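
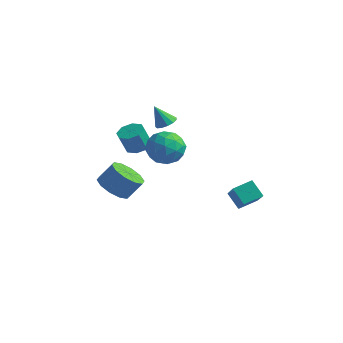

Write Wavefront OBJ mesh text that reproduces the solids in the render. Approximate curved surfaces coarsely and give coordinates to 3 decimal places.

v 0.89 -0.456 2.229
v 1.808 -0.908 1.788
v -0.128 -1.392 1.072
v 0.79 -1.844 0.631
v 0.476 -2.117 1.664
v 1.105 -1.539 2.38
v 0.575 -0.761 0.48
v 1.204 -0.183 1.196
v 1.613 -1.097 0.707
v 1.552 -1.935 1.439
v 0.128 -0.365 1.421
v 0.067 -1.203 2.153
v 1.438 -0.6 2.11
v 0.242 -1.7 0.75
v 0.057 -1.861 1.357
v 0.597 -2.127 1.098
v 1.025 -0.97 2.458
v 1.565 -1.236 2.199
v 0.782 -1.947 2.126
v 0.115 -1.064 0.661
v 0.655 -1.33 0.402
v 1.083 -0.173 1.762
v 1.623 -0.439 1.503
v 0.898 -0.353 0.734
v 1.864 -0.977 1.216
v 1.265 -1.527 0.535
v 1.139 -0.89 0.447
v 1.509 -0.55 0.867
v 1.827 -1.469 1.646
v 1.229 -2.02 0.965
v 1.044 -2.18 1.573
v 1.414 -1.84 1.994
v 1.713 -1.58 1.01
v 0.451 -0.28 1.895
v -0.147 -0.831 1.214
v 0.266 -0.46 0.866
v 0.636 -0.12 1.287
v 0.415 -0.773 2.325
v -0.184 -1.323 1.644
v 0.171 -1.75 1.993
v 0.541 -1.41 2.413
v -0.033 -0.72 1.85
v -0.08 -4.148 -0.563
v 0.489 -3.573 -1.185
v 1.008 -2.997 -0.179
v 0.44 -3.572 0.443
v -0.053 -3.269 -1.08
v 0.466 -2.693 -0.074
v -0.605 -3.3 -0.777
v -0.086 -2.725 0.229
v -0.956 -3.655 -0.392
v -0.437 -3.08 0.614
v -0.973 -4.199 -0.073
v -0.454 -3.623 0.933
v -0.648 -4.723 0.059
v -0.129 -4.147 1.065
v -0.106 -5.027 -0.046
v 0.413 -4.451 0.96
v 0.446 -4.995 -0.349
v 0.965 -4.42 0.657
v 0.797 -4.64 -0.734
v 1.316 -4.065 0.272
v 0.814 -4.097 -1.053
v 1.333 -3.521 -0.047
v 0.268 -0.428 2.773
v 0.724 -0.841 2.854
v -0.248 -0.772 3.927
v 0.836 -0.541 2.993
v 0.768 -0.205 3.063
v 0.541 0.06 3.04
v 0.228 0.169 2.933
v -0.073 0.089 2.774
v -0.266 -0.155 2.616
v -0.289 -0.486 2.507
v -0.136 -0.799 2.482
v 0.146 -0.994 2.55
v 0.466 -1.01 2.689
v 1.955 2.561 -3.13
v 3.207 1.403 -1.821
v 2.452 3.535 -2.744
v 3.704 2.377 -1.435
v 2.756 2.483 -3.965
v 4.008 1.325 -2.656
v 3.253 3.457 -3.579
v 4.505 2.299 -2.27
v -1.228 -0.882 0.807
v -0.588 -0.517 1.029
v -0.731 -0.973 2.195
v -1.372 -1.338 1.973
v -1.071 -0.187 1.098
v -1.214 -0.643 2.264
v -1.646 -0.264 0.997
v -1.79 -0.72 2.163
v -1.977 -0.703 0.785
v -2.12 -1.159 1.951
v -1.869 -1.247 0.585
v -2.012 -1.703 1.751
v -1.386 -1.577 0.516
v -1.529 -2.033 1.682
v -0.81 -1.5 0.617
v -0.954 -1.956 1.783
v -0.48 -1.061 0.829
v -0.623 -1.517 1.995
f 1 38 17
f 38 12 41
f 17 41 6
f 38 41 17
f 1 17 13
f 17 6 18
f 13 18 2
f 17 18 13
f 1 13 22
f 13 2 23
f 22 23 8
f 13 23 22
f 1 22 34
f 22 8 37
f 34 37 11
f 22 37 34
f 1 34 38
f 34 11 42
f 38 42 12
f 34 42 38
f 2 18 29
f 18 6 32
f 29 32 10
f 18 32 29
f 6 41 19
f 41 12 40
f 19 40 5
f 41 40 19
f 12 42 39
f 42 11 35
f 39 35 3
f 42 35 39
f 11 37 36
f 37 8 24
f 36 24 7
f 37 24 36
f 8 23 28
f 23 2 25
f 28 25 9
f 23 25 28
f 4 30 16
f 30 10 31
f 16 31 5
f 30 31 16
f 4 16 14
f 16 5 15
f 14 15 3
f 16 15 14
f 4 14 21
f 14 3 20
f 21 20 7
f 14 20 21
f 4 21 26
f 21 7 27
f 26 27 9
f 21 27 26
f 4 26 30
f 26 9 33
f 30 33 10
f 26 33 30
f 5 31 19
f 31 10 32
f 19 32 6
f 31 32 19
f 3 15 39
f 15 5 40
f 39 40 12
f 15 40 39
f 7 20 36
f 20 3 35
f 36 35 11
f 20 35 36
f 9 27 28
f 27 7 24
f 28 24 8
f 27 24 28
f 10 33 29
f 33 9 25
f 29 25 2
f 33 25 29
f 44 43 47
f 44 47 45
f 45 47 48
f 45 48 46
f 47 43 49
f 47 49 48
f 48 49 50
f 48 50 46
f 49 43 51
f 49 51 50
f 50 51 52
f 50 52 46
f 51 43 53
f 51 53 52
f 52 53 54
f 52 54 46
f 53 43 55
f 53 55 54
f 54 55 56
f 54 56 46
f 55 43 57
f 55 57 56
f 56 57 58
f 56 58 46
f 57 43 59
f 57 59 58
f 58 59 60
f 58 60 46
f 59 43 61
f 59 61 60
f 60 61 62
f 60 62 46
f 61 43 63
f 61 63 62
f 62 63 64
f 62 64 46
f 63 43 44
f 63 44 64
f 64 44 45
f 64 45 46
f 66 65 68
f 66 68 67
f 68 65 69
f 68 69 67
f 69 65 70
f 69 70 67
f 70 65 71
f 70 71 67
f 71 65 72
f 71 72 67
f 72 65 73
f 72 73 67
f 73 65 74
f 73 74 67
f 74 65 75
f 74 75 67
f 75 65 76
f 75 76 67
f 76 65 77
f 76 77 67
f 77 65 66
f 77 66 67
f 79 81 78
f 82 79 78
f 78 81 80
f 80 82 78
f 79 85 81
f 83 79 82
f 83 85 79
f 81 85 80
f 84 82 80
f 80 85 84
f 84 83 82
f 85 83 84
f 87 86 90
f 87 90 88
f 88 90 91
f 88 91 89
f 90 86 92
f 90 92 91
f 91 92 93
f 91 93 89
f 92 86 94
f 92 94 93
f 93 94 95
f 93 95 89
f 94 86 96
f 94 96 95
f 95 96 97
f 95 97 89
f 96 86 98
f 96 98 97
f 97 98 99
f 97 99 89
f 98 86 100
f 98 100 99
f 99 100 101
f 99 101 89
f 100 86 102
f 100 102 101
f 101 102 103
f 101 103 89
f 102 86 87
f 102 87 103
f 103 87 88
f 103 88 89



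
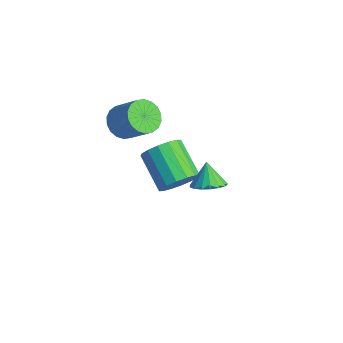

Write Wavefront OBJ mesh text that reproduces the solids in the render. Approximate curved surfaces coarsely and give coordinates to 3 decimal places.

v -2.006 -1.73 1.863
v -1.357 -2.087 1.335
v -0.204 -1.667 2.469
v -0.854 -1.31 2.997
v -1.374 -1.703 1.21
v -0.221 -1.283 2.343
v -1.516 -1.323 1.214
v -0.363 -0.903 2.347
v -1.755 -1.025 1.346
v -0.602 -0.605 2.48
v -2.044 -0.866 1.581
v -0.891 -0.446 2.714
v -2.325 -0.878 1.872
v -1.173 -0.458 3.005
v -2.544 -1.059 2.161
v -1.391 -0.639 3.294
v -2.656 -1.373 2.391
v -1.503 -0.953 3.525
v -2.639 -1.757 2.517
v -1.486 -1.337 3.65
v -2.497 -2.137 2.513
v -1.344 -1.717 3.646
v -2.258 -2.435 2.38
v -1.105 -2.015 3.514
v -1.969 -2.594 2.146
v -0.816 -2.174 3.279
v -1.687 -2.582 1.855
v -0.535 -2.162 2.988
v -1.469 -2.401 1.566
v -0.316 -1.981 2.699
v 0.319 -0.232 -1.514
v 0.781 -0.685 -0.738
v -0.977 -0.58 0.37
v -1.439 -0.128 -0.406
v 0.859 -0.173 -0.662
v -0.899 -0.069 0.445
v 0.792 0.322 -0.815
v -0.966 0.427 0.293
v 0.599 0.67 -1.154
v -1.159 0.774 -0.047
v 0.33 0.775 -1.59
v -1.428 0.879 -0.483
v 0.059 0.611 -2.006
v -1.699 0.715 -0.899
v -0.143 0.22 -2.29
v -1.901 0.325 -1.182
v -0.221 -0.291 -2.365
v -1.979 -0.187 -1.258
v -0.154 -0.787 -2.213
v -1.912 -0.682 -1.105
v 0.039 -1.134 -1.873
v -1.719 -1.03 -0.766
v 0.308 -1.239 -1.437
v -1.45 -1.135 -0.33
v 0.579 -1.075 -1.021
v -1.179 -0.971 0.086
v 3.994 -1.084 2.006
v 4.628 -1.386 2.43
v 3.426 -0.836 3.034
v 4.716 -1.006 2.387
v 4.639 -0.644 2.257
v 4.414 -0.383 2.069
v 4.093 -0.282 1.867
v 3.75 -0.365 1.697
v 3.462 -0.613 1.598
v 3.296 -0.969 1.592
v 3.29 -1.351 1.681
v 3.446 -1.672 1.845
v 3.727 -1.858 2.046
v 4.069 -1.867 2.237
v 4.394 -1.697 2.376
f 2 1 5
f 2 5 3
f 3 5 6
f 3 6 4
f 5 1 7
f 5 7 6
f 6 7 8
f 6 8 4
f 7 1 9
f 7 9 8
f 8 9 10
f 8 10 4
f 9 1 11
f 9 11 10
f 10 11 12
f 10 12 4
f 11 1 13
f 11 13 12
f 12 13 14
f 12 14 4
f 13 1 15
f 13 15 14
f 14 15 16
f 14 16 4
f 15 1 17
f 15 17 16
f 16 17 18
f 16 18 4
f 17 1 19
f 17 19 18
f 18 19 20
f 18 20 4
f 19 1 21
f 19 21 20
f 20 21 22
f 20 22 4
f 21 1 23
f 21 23 22
f 22 23 24
f 22 24 4
f 23 1 25
f 23 25 24
f 24 25 26
f 24 26 4
f 25 1 27
f 25 27 26
f 26 27 28
f 26 28 4
f 27 1 29
f 27 29 28
f 28 29 30
f 28 30 4
f 29 1 2
f 29 2 30
f 30 2 3
f 30 3 4
f 32 31 35
f 32 35 33
f 33 35 36
f 33 36 34
f 35 31 37
f 35 37 36
f 36 37 38
f 36 38 34
f 37 31 39
f 37 39 38
f 38 39 40
f 38 40 34
f 39 31 41
f 39 41 40
f 40 41 42
f 40 42 34
f 41 31 43
f 41 43 42
f 42 43 44
f 42 44 34
f 43 31 45
f 43 45 44
f 44 45 46
f 44 46 34
f 45 31 47
f 45 47 46
f 46 47 48
f 46 48 34
f 47 31 49
f 47 49 48
f 48 49 50
f 48 50 34
f 49 31 51
f 49 51 50
f 50 51 52
f 50 52 34
f 51 31 53
f 51 53 52
f 52 53 54
f 52 54 34
f 53 31 55
f 53 55 54
f 54 55 56
f 54 56 34
f 55 31 32
f 55 32 56
f 56 32 33
f 56 33 34
f 58 57 60
f 58 60 59
f 60 57 61
f 60 61 59
f 61 57 62
f 61 62 59
f 62 57 63
f 62 63 59
f 63 57 64
f 63 64 59
f 64 57 65
f 64 65 59
f 65 57 66
f 65 66 59
f 66 57 67
f 66 67 59
f 67 57 68
f 67 68 59
f 68 57 69
f 68 69 59
f 69 57 70
f 69 70 59
f 70 57 71
f 70 71 59
f 71 57 58
f 71 58 59



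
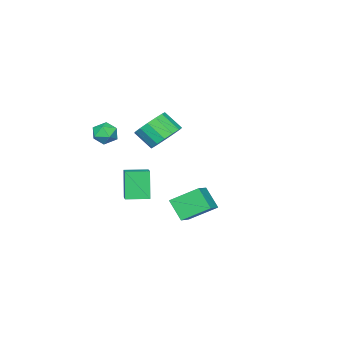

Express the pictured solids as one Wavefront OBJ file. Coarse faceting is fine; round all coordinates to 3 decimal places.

v 2.415 -2.617 1.62
v 3.09 -2.571 2.026
v 2.31 -3.849 1.934
v 2.985 -3.803 2.34
v 2.342 -3.43 2.601
v 2.406 -2.668 2.407
v 2.994 -3.752 1.553
v 3.058 -2.99 1.359
v 3.447 -3.272 1.984
v 3.045 -3.073 2.632
v 2.355 -3.347 1.328
v 1.953 -3.148 1.976
v 1.946 3.66 -1.583
v 1.766 2.739 -0.53
v 2.985 3.997 -1.11
v 2.805 3.076 -0.058
v 2.775 2.424 -2.522
v 2.595 1.503 -1.47
v 3.814 2.761 -2.05
v 3.634 1.84 -0.997
v 0.73 -3.668 -3.691
v 0.23 -4.097 -1.93
v -0.193 -2.697 -3.716
v -0.693 -3.125 -1.955
v 1.553 -2.875 -3.265
v 1.053 -3.303 -1.504
v 0.63 -1.903 -3.29
v 0.13 -2.332 -1.529
v -2.123 -3.029 -0.042
v -1.047 -2.802 -0.032
v -0.84 -3.824 0.932
v -1.917 -4.051 0.922
v -1.272 -2.468 0.371
v -1.065 -3.49 1.334
v -1.725 -2.284 0.663
v -1.518 -3.306 1.626
v -2.285 -2.3 0.766
v -2.078 -3.322 1.73
v -2.801 -2.511 0.653
v -2.594 -3.534 1.617
v -3.136 -2.861 0.354
v -2.929 -3.883 1.317
v -3.2 -3.256 -0.052
v -2.993 -4.278 0.912
v -2.975 -3.59 -0.454
v -2.768 -4.612 0.509
v -2.522 -3.774 -0.746
v -2.315 -4.796 0.217
v -1.962 -3.758 -0.85
v -1.755 -4.78 0.114
v -1.446 -3.546 -0.737
v -1.239 -4.569 0.227
v -1.111 -3.197 -0.437
v -0.904 -4.219 0.526
f 1 12 6
f 1 6 2
f 1 2 8
f 1 8 11
f 1 11 12
f 2 6 10
f 6 12 5
f 12 11 3
f 11 8 7
f 8 2 9
f 4 10 5
f 4 5 3
f 4 3 7
f 4 7 9
f 4 9 10
f 5 10 6
f 3 5 12
f 7 3 11
f 9 7 8
f 10 9 2
f 14 16 13
f 17 14 13
f 13 16 15
f 15 17 13
f 14 20 16
f 18 14 17
f 18 20 14
f 16 20 15
f 19 17 15
f 15 20 19
f 19 18 17
f 20 18 19
f 22 24 21
f 25 22 21
f 21 24 23
f 23 25 21
f 22 28 24
f 26 22 25
f 26 28 22
f 24 28 23
f 27 25 23
f 23 28 27
f 27 26 25
f 28 26 27
f 30 29 33
f 30 33 31
f 31 33 34
f 31 34 32
f 33 29 35
f 33 35 34
f 34 35 36
f 34 36 32
f 35 29 37
f 35 37 36
f 36 37 38
f 36 38 32
f 37 29 39
f 37 39 38
f 38 39 40
f 38 40 32
f 39 29 41
f 39 41 40
f 40 41 42
f 40 42 32
f 41 29 43
f 41 43 42
f 42 43 44
f 42 44 32
f 43 29 45
f 43 45 44
f 44 45 46
f 44 46 32
f 45 29 47
f 45 47 46
f 46 47 48
f 46 48 32
f 47 29 49
f 47 49 48
f 48 49 50
f 48 50 32
f 49 29 51
f 49 51 50
f 50 51 52
f 50 52 32
f 51 29 53
f 51 53 52
f 52 53 54
f 52 54 32
f 53 29 30
f 53 30 54
f 54 30 31
f 54 31 32



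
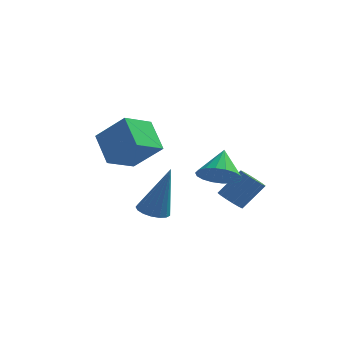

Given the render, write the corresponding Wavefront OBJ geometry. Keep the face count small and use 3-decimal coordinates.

v 1.356 3.132 -0.043
v 1.848 2.935 -0.303
v 2.576 3.451 0.683
v 2.084 3.648 0.943
v 1.805 3.215 -0.417
v 2.532 3.731 0.569
v 1.641 3.472 -0.432
v 2.369 3.989 0.555
v 1.401 3.639 -0.342
v 2.129 4.155 0.644
v 1.149 3.669 -0.172
v 1.877 4.186 0.814
v 0.953 3.556 0.033
v 1.681 4.072 1.019
v 0.864 3.329 0.217
v 1.592 3.845 1.203
v 0.908 3.049 0.331
v 1.635 3.565 1.317
v 1.071 2.791 0.345
v 1.799 3.308 1.332
v 1.311 2.625 0.256
v 2.039 3.141 1.242
v 1.563 2.594 0.086
v 2.291 3.111 1.072
v 1.759 2.708 -0.119
v 2.487 3.224 0.867
v -2.717 1.244 2.225
v -3.409 2.161 3.126
v -2.026 2.297 1.685
v -2.718 3.214 2.585
v -1.562 1.046 3.315
v -2.254 1.963 4.215
v -0.871 2.099 2.774
v -1.563 3.016 3.675
v 1.4 0.996 2.122
v 1.76 1.507 1.577
v 1.38 1.944 2.998
v 1.4 1.559 1.513
v 1.04 1.5 1.569
v 0.751 1.341 1.735
v 0.591 1.113 1.978
v 0.59 0.863 2.249
v 0.75 0.638 2.496
v 1.039 0.485 2.668
v 1.399 0.433 2.732
v 1.759 0.493 2.676
v 2.048 0.652 2.51
v 2.209 0.879 2.267
v 2.209 1.13 1.996
v 2.049 1.354 1.749
v -0.897 0.726 0.282
v -0.534 0.204 0.206
v -0.283 0.854 2.338
v -0.346 0.435 0.135
v -0.284 0.733 0.098
v -0.363 1.029 0.103
v -0.564 1.256 0.149
v -0.841 1.361 0.226
v -1.131 1.321 0.315
v -1.368 1.144 0.396
v -1.497 0.872 0.452
v -1.488 0.566 0.468
v -1.344 0.297 0.442
v -1.098 0.126 0.379
v -0.806 0.093 0.294
f 2 1 5
f 2 5 3
f 3 5 6
f 3 6 4
f 5 1 7
f 5 7 6
f 6 7 8
f 6 8 4
f 7 1 9
f 7 9 8
f 8 9 10
f 8 10 4
f 9 1 11
f 9 11 10
f 10 11 12
f 10 12 4
f 11 1 13
f 11 13 12
f 12 13 14
f 12 14 4
f 13 1 15
f 13 15 14
f 14 15 16
f 14 16 4
f 15 1 17
f 15 17 16
f 16 17 18
f 16 18 4
f 17 1 19
f 17 19 18
f 18 19 20
f 18 20 4
f 19 1 21
f 19 21 20
f 20 21 22
f 20 22 4
f 21 1 23
f 21 23 22
f 22 23 24
f 22 24 4
f 23 1 25
f 23 25 24
f 24 25 26
f 24 26 4
f 25 1 2
f 25 2 26
f 26 2 3
f 26 3 4
f 28 30 27
f 31 28 27
f 27 30 29
f 29 31 27
f 28 34 30
f 32 28 31
f 32 34 28
f 30 34 29
f 33 31 29
f 29 34 33
f 33 32 31
f 34 32 33
f 36 35 38
f 36 38 37
f 38 35 39
f 38 39 37
f 39 35 40
f 39 40 37
f 40 35 41
f 40 41 37
f 41 35 42
f 41 42 37
f 42 35 43
f 42 43 37
f 43 35 44
f 43 44 37
f 44 35 45
f 44 45 37
f 45 35 46
f 45 46 37
f 46 35 47
f 46 47 37
f 47 35 48
f 47 48 37
f 48 35 49
f 48 49 37
f 49 35 50
f 49 50 37
f 50 35 36
f 50 36 37
f 52 51 54
f 52 54 53
f 54 51 55
f 54 55 53
f 55 51 56
f 55 56 53
f 56 51 57
f 56 57 53
f 57 51 58
f 57 58 53
f 58 51 59
f 58 59 53
f 59 51 60
f 59 60 53
f 60 51 61
f 60 61 53
f 61 51 62
f 61 62 53
f 62 51 63
f 62 63 53
f 63 51 64
f 63 64 53
f 64 51 65
f 64 65 53
f 65 51 52
f 65 52 53



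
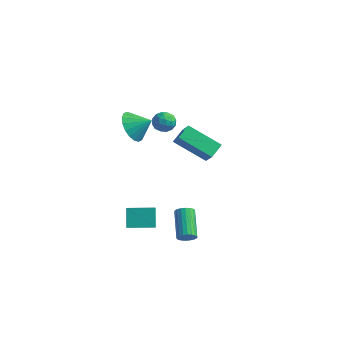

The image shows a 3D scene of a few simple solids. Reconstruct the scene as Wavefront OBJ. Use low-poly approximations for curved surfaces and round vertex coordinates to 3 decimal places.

v -3.088 -0.792 1.876
v -2.555 -0.715 1.034
v -2.192 -0.348 2.484
v -2.764 -0.322 1.055
v -3.036 -0.023 1.239
v -3.32 0.125 1.549
v -3.557 0.09 1.924
v -3.701 -0.118 2.29
v -3.724 -0.461 2.573
v -3.621 -0.868 2.719
v -3.413 -1.261 2.697
v -3.14 -1.561 2.513
v -2.857 -1.708 2.203
v -2.62 -1.674 1.828
v -2.475 -1.465 1.463
v -2.452 -1.123 1.179
v -2.855 1.774 1.437
v -2.177 1.698 1.406
v -2.983 0.682 1.314
v -2.305 0.606 1.283
v -2.602 0.789 1.871
v -2.523 1.464 1.947
v -2.637 0.916 0.773
v -2.558 1.591 0.849
v -2.042 1.168 0.996
v -2.02 1.089 1.674
v -3.14 1.291 1.046
v -3.118 1.212 1.724
v -2.505 1.832 1.432
v -2.655 0.548 1.288
v -2.83 0.656 1.634
v -2.431 0.611 1.615
v -2.708 1.694 1.75
v -2.309 1.649 1.732
v -2.559 1.115 2.005
v -2.851 0.731 0.988
v -2.452 0.686 0.97
v -2.729 1.769 1.105
v -2.33 1.724 1.086
v -2.601 1.265 0.715
v -2.027 1.475 1.173
v -2.102 0.834 1.101
v -2.298 1.016 0.801
v -2.251 1.412 0.846
v -2.014 1.429 1.572
v -2.089 0.787 1.5
v -2.264 0.895 1.845
v -2.217 1.291 1.89
v -1.935 1.117 1.331
v -3.071 1.593 1.22
v -3.146 0.951 1.148
v -2.943 1.089 0.83
v -2.896 1.485 0.875
v -3.058 1.546 1.619
v -3.133 0.905 1.547
v -2.909 0.968 1.874
v -2.862 1.364 1.919
v -3.225 1.263 1.389
v -0.678 -4.42 -2.694
v -1.125 -3.851 -1.749
v -1.374 -3.563 -3.539
v -1.821 -2.994 -2.594
v 0.461 -3.506 -2.706
v 0.014 -2.937 -1.761
v -0.235 -2.649 -3.551
v -0.682 -2.08 -2.606
v -3.157 2.712 -1.307
v -2.472 2.31 -0.462
v -3.178 3.609 -0.863
v -2.492 3.206 -0.019
v -1.408 3.314 -2.441
v -0.722 2.911 -1.597
v -1.428 4.21 -1.998
v -0.743 3.808 -1.153
v 1.643 -2.465 -3.601
v 1.89 -2.061 -3.838
v 0.905 -0.93 -2.936
v 0.657 -1.335 -2.699
v 1.722 -2.098 -3.975
v 0.736 -0.968 -3.073
v 1.54 -2.199 -4.047
v 0.554 -1.068 -3.146
v 1.376 -2.346 -4.043
v 0.39 -1.215 -3.141
v 1.258 -2.513 -3.962
v 0.272 -1.383 -3.06
v 1.206 -2.673 -3.818
v 0.221 -1.542 -2.916
v 1.23 -2.796 -3.637
v 0.245 -1.666 -2.735
v 1.326 -2.862 -3.45
v 0.34 -1.732 -2.548
v 1.476 -2.86 -3.289
v 0.49 -1.729 -2.387
v 1.655 -2.789 -3.182
v 0.669 -1.659 -2.28
v 1.832 -2.662 -3.147
v 0.846 -1.532 -2.245
v 1.976 -2.502 -3.191
v 0.991 -1.371 -2.289
v 2.063 -2.335 -3.305
v 1.077 -1.204 -2.404
v 2.077 -2.19 -3.471
v 1.091 -1.06 -2.569
v 2.016 -2.093 -3.66
v 1.03 -0.963 -2.758
f 2 1 4
f 2 4 3
f 4 1 5
f 4 5 3
f 5 1 6
f 5 6 3
f 6 1 7
f 6 7 3
f 7 1 8
f 7 8 3
f 8 1 9
f 8 9 3
f 9 1 10
f 9 10 3
f 10 1 11
f 10 11 3
f 11 1 12
f 11 12 3
f 12 1 13
f 12 13 3
f 13 1 14
f 13 14 3
f 14 1 15
f 14 15 3
f 15 1 16
f 15 16 3
f 16 1 2
f 16 2 3
f 17 54 33
f 54 28 57
f 33 57 22
f 54 57 33
f 17 33 29
f 33 22 34
f 29 34 18
f 33 34 29
f 17 29 38
f 29 18 39
f 38 39 24
f 29 39 38
f 17 38 50
f 38 24 53
f 50 53 27
f 38 53 50
f 17 50 54
f 50 27 58
f 54 58 28
f 50 58 54
f 18 34 45
f 34 22 48
f 45 48 26
f 34 48 45
f 22 57 35
f 57 28 56
f 35 56 21
f 57 56 35
f 28 58 55
f 58 27 51
f 55 51 19
f 58 51 55
f 27 53 52
f 53 24 40
f 52 40 23
f 53 40 52
f 24 39 44
f 39 18 41
f 44 41 25
f 39 41 44
f 20 46 32
f 46 26 47
f 32 47 21
f 46 47 32
f 20 32 30
f 32 21 31
f 30 31 19
f 32 31 30
f 20 30 37
f 30 19 36
f 37 36 23
f 30 36 37
f 20 37 42
f 37 23 43
f 42 43 25
f 37 43 42
f 20 42 46
f 42 25 49
f 46 49 26
f 42 49 46
f 21 47 35
f 47 26 48
f 35 48 22
f 47 48 35
f 19 31 55
f 31 21 56
f 55 56 28
f 31 56 55
f 23 36 52
f 36 19 51
f 52 51 27
f 36 51 52
f 25 43 44
f 43 23 40
f 44 40 24
f 43 40 44
f 26 49 45
f 49 25 41
f 45 41 18
f 49 41 45
f 60 62 59
f 63 60 59
f 59 62 61
f 61 63 59
f 60 66 62
f 64 60 63
f 64 66 60
f 62 66 61
f 65 63 61
f 61 66 65
f 65 64 63
f 66 64 65
f 68 70 67
f 71 68 67
f 67 70 69
f 69 71 67
f 68 74 70
f 72 68 71
f 72 74 68
f 70 74 69
f 73 71 69
f 69 74 73
f 73 72 71
f 74 72 73
f 76 75 79
f 76 79 77
f 77 79 80
f 77 80 78
f 79 75 81
f 79 81 80
f 80 81 82
f 80 82 78
f 81 75 83
f 81 83 82
f 82 83 84
f 82 84 78
f 83 75 85
f 83 85 84
f 84 85 86
f 84 86 78
f 85 75 87
f 85 87 86
f 86 87 88
f 86 88 78
f 87 75 89
f 87 89 88
f 88 89 90
f 88 90 78
f 89 75 91
f 89 91 90
f 90 91 92
f 90 92 78
f 91 75 93
f 91 93 92
f 92 93 94
f 92 94 78
f 93 75 95
f 93 95 94
f 94 95 96
f 94 96 78
f 95 75 97
f 95 97 96
f 96 97 98
f 96 98 78
f 97 75 99
f 97 99 98
f 98 99 100
f 98 100 78
f 99 75 101
f 99 101 100
f 100 101 102
f 100 102 78
f 101 75 103
f 101 103 102
f 102 103 104
f 102 104 78
f 103 75 105
f 103 105 104
f 104 105 106
f 104 106 78
f 105 75 76
f 105 76 106
f 106 76 77
f 106 77 78



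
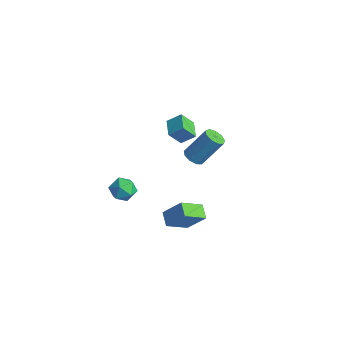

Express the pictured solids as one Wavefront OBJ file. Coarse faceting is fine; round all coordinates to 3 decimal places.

v 1.623 -2.195 2.934
v 2.176 -2.041 2.651
v 2.71 -1.031 4.243
v 2.157 -1.185 4.526
v 1.873 -1.739 2.561
v 2.406 -0.729 4.153
v 1.452 -1.65 2.645
v 1.986 -0.64 4.238
v 1.112 -1.816 2.865
v 1.645 -0.806 4.457
v 1.011 -2.16 3.116
v 1.544 -1.15 4.709
v 1.196 -2.52 3.283
v 1.73 -1.51 4.875
v 1.582 -2.728 3.285
v 2.115 -1.718 4.878
v 1.986 -2.687 3.124
v 2.52 -1.677 4.717
v 2.221 -2.415 2.873
v 2.755 -1.405 4.466
v 0.465 -1.77 -4.263
v 0.367 -3.113 -3.476
v -0.339 -1.463 -3.839
v -0.438 -2.806 -3.052
v 1.338 -1.134 -3.068
v 1.239 -2.477 -2.281
v 0.533 -0.827 -2.644
v 0.435 -2.17 -1.857
v -3.349 -0.583 1.804
v -2.853 0.066 2.415
v -3.157 0.126 0.894
v -2.661 0.775 1.505
v -2.319 -1.155 1.575
v -1.823 -0.506 2.186
v -2.127 -0.446 0.665
v -1.631 0.203 1.276
v -3.978 -3.667 -2.642
v -3.473 -3.231 -3.221
v -2.807 -4.089 -1.939
v -2.302 -3.653 -2.518
v -2.814 -3.206 -1.953
v -3.537 -2.945 -2.387
v -2.743 -4.375 -2.773
v -3.466 -4.114 -3.207
v -2.709 -3.668 -3.301
v -2.754 -2.946 -2.795
v -3.526 -4.374 -2.365
v -3.571 -3.652 -1.859
f 2 1 5
f 2 5 3
f 3 5 6
f 3 6 4
f 5 1 7
f 5 7 6
f 6 7 8
f 6 8 4
f 7 1 9
f 7 9 8
f 8 9 10
f 8 10 4
f 9 1 11
f 9 11 10
f 10 11 12
f 10 12 4
f 11 1 13
f 11 13 12
f 12 13 14
f 12 14 4
f 13 1 15
f 13 15 14
f 14 15 16
f 14 16 4
f 15 1 17
f 15 17 16
f 16 17 18
f 16 18 4
f 17 1 19
f 17 19 18
f 18 19 20
f 18 20 4
f 19 1 2
f 19 2 20
f 20 2 3
f 20 3 4
f 22 24 21
f 25 22 21
f 21 24 23
f 23 25 21
f 22 28 24
f 26 22 25
f 26 28 22
f 24 28 23
f 27 25 23
f 23 28 27
f 27 26 25
f 28 26 27
f 30 32 29
f 33 30 29
f 29 32 31
f 31 33 29
f 30 36 32
f 34 30 33
f 34 36 30
f 32 36 31
f 35 33 31
f 31 36 35
f 35 34 33
f 36 34 35
f 37 48 42
f 37 42 38
f 37 38 44
f 37 44 47
f 37 47 48
f 38 42 46
f 42 48 41
f 48 47 39
f 47 44 43
f 44 38 45
f 40 46 41
f 40 41 39
f 40 39 43
f 40 43 45
f 40 45 46
f 41 46 42
f 39 41 48
f 43 39 47
f 45 43 44
f 46 45 38



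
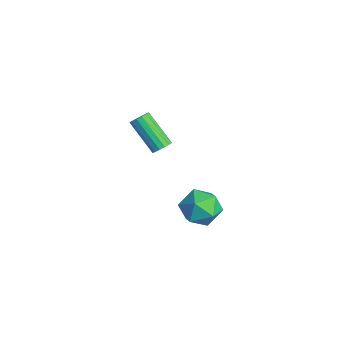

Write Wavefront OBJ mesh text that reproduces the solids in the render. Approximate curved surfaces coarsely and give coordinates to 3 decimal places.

v -1.561 1.518 -2.475
v -1.128 1.232 -2.194
v -2.565 0.516 -0.705
v -2.999 0.802 -0.985
v -1.135 1.51 -2.067
v -2.572 0.794 -0.578
v -1.256 1.79 -2.049
v -2.693 1.074 -0.56
v -1.459 1.997 -2.145
v -2.896 1.281 -0.656
v -1.689 2.075 -2.33
v -3.127 1.36 -0.841
v -1.885 2.005 -2.553
v -3.323 1.289 -1.064
v -1.995 1.804 -2.755
v -3.432 1.088 -1.266
v -1.988 1.526 -2.882
v -3.425 0.81 -1.393
v -1.867 1.246 -2.9
v -3.304 0.53 -1.411
v -1.664 1.039 -2.804
v -3.101 0.323 -1.315
v -1.433 0.96 -2.619
v -2.871 0.245 -1.13
v -1.237 1.031 -2.396
v -2.675 0.315 -0.907
v 4.008 2.241 -1.92
v 4.843 1.818 -2.635
v 2.677 1.342 -2.945
v 3.512 0.919 -3.66
v 3.437 0.535 -2.549
v 4.26 1.09 -1.916
v 3.26 2.07 -3.664
v 4.083 2.625 -3.031
v 4.381 1.712 -3.713
v 4.49 0.763 -3.023
v 3.03 2.397 -2.557
v 3.139 1.448 -1.867
f 2 1 5
f 2 5 3
f 3 5 6
f 3 6 4
f 5 1 7
f 5 7 6
f 6 7 8
f 6 8 4
f 7 1 9
f 7 9 8
f 8 9 10
f 8 10 4
f 9 1 11
f 9 11 10
f 10 11 12
f 10 12 4
f 11 1 13
f 11 13 12
f 12 13 14
f 12 14 4
f 13 1 15
f 13 15 14
f 14 15 16
f 14 16 4
f 15 1 17
f 15 17 16
f 16 17 18
f 16 18 4
f 17 1 19
f 17 19 18
f 18 19 20
f 18 20 4
f 19 1 21
f 19 21 20
f 20 21 22
f 20 22 4
f 21 1 23
f 21 23 22
f 22 23 24
f 22 24 4
f 23 1 25
f 23 25 24
f 24 25 26
f 24 26 4
f 25 1 2
f 25 2 26
f 26 2 3
f 26 3 4
f 27 38 32
f 27 32 28
f 27 28 34
f 27 34 37
f 27 37 38
f 28 32 36
f 32 38 31
f 38 37 29
f 37 34 33
f 34 28 35
f 30 36 31
f 30 31 29
f 30 29 33
f 30 33 35
f 30 35 36
f 31 36 32
f 29 31 38
f 33 29 37
f 35 33 34
f 36 35 28



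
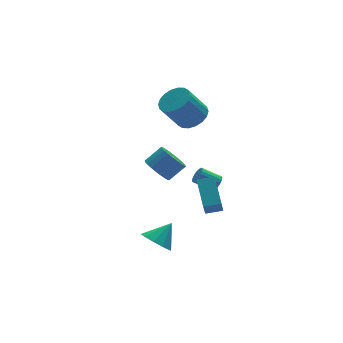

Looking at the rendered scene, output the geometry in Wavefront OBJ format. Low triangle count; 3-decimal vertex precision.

v 2.266 -4.121 -0.416
v 2.604 -2.565 0.526
v 1.397 -3.833 -0.58
v 1.736 -2.277 0.361
v 2.624 -3.603 -1.401
v 2.963 -2.047 -0.46
v 1.756 -3.315 -1.566
v 2.094 -1.759 -0.624
v 4.199 0.469 -2.466
v 4.468 0.386 -2.017
v 3.529 0.867 -1.365
v 3.261 0.951 -1.814
v 4.534 0.589 -2.072
v 3.595 1.07 -1.421
v 4.541 0.771 -2.196
v 3.603 1.252 -1.544
v 4.49 0.901 -2.366
v 3.551 1.382 -1.714
v 4.388 0.957 -2.553
v 3.45 1.438 -1.902
v 4.254 0.928 -2.726
v 3.315 1.409 -2.074
v 4.11 0.82 -2.853
v 3.172 1.301 -2.202
v 3.982 0.651 -2.914
v 3.043 1.133 -2.262
v 3.891 0.451 -2.897
v 2.952 0.933 -2.245
v 3.854 0.254 -2.805
v 2.915 0.736 -2.154
v 3.876 0.094 -2.655
v 2.937 0.576 -2.003
v 3.954 -0.001 -2.472
v 3.015 0.481 -1.82
v 4.075 -0.014 -2.288
v 3.136 0.467 -1.637
v 4.217 0.056 -2.135
v 3.278 0.537 -1.483
v 4.356 0.197 -2.039
v 3.417 0.679 -1.387
v -0.984 -3.289 -2.975
v -0.362 -3.766 -3.475
v 0.024 -2.991 -2.005
v -0.352 -3.22 -3.653
v -0.584 -2.7 -3.573
v -0.968 -2.406 -3.263
v -1.359 -2.448 -2.844
v -1.606 -2.812 -2.474
v -1.616 -3.359 -2.296
v -1.384 -3.879 -2.376
v -1 -4.173 -2.686
v -0.609 -4.13 -3.105
v 4.182 3.608 1.002
v 4.951 3.986 1.519
v 3.866 4.01 3.115
v 3.098 3.632 2.598
v 4.742 4.35 1.371
v 3.657 4.374 2.967
v 4.422 4.568 1.151
v 3.337 4.591 2.747
v 4.055 4.595 0.901
v 2.97 4.618 2.497
v 3.713 4.427 0.671
v 2.628 4.45 2.267
v 3.464 4.096 0.506
v 2.379 4.12 2.102
v 3.357 3.67 0.44
v 2.272 3.693 2.036
v 3.414 3.23 0.485
v 2.329 3.254 2.081
v 3.623 2.866 0.633
v 2.538 2.89 2.229
v 3.943 2.649 0.853
v 2.858 2.672 2.449
v 4.31 2.622 1.103
v 3.225 2.645 2.699
v 4.652 2.79 1.333
v 3.567 2.813 2.929
v 4.901 3.12 1.498
v 3.816 3.144 3.094
v 5.008 3.547 1.564
v 3.923 3.57 3.16
v 0.855 0.807 -0.662
v 1.29 0.203 -1.168
v 2.26 0.228 -0.364
v 1.825 0.833 0.142
v 1.4 0.504 -1.311
v 2.37 0.53 -0.507
v 1.428 0.852 -1.355
v 2.398 0.877 -0.551
v 1.368 1.192 -1.293
v 2.338 1.217 -0.49
v 1.23 1.474 -1.136
v 2.2 1.499 -0.332
v 1.035 1.655 -0.906
v 2.005 1.68 -0.102
v 0.813 1.706 -0.639
v 1.783 1.731 0.165
v 0.597 1.621 -0.376
v 1.567 1.646 0.428
v 0.42 1.412 -0.156
v 1.39 1.437 0.648
v 0.31 1.11 -0.013
v 1.28 1.136 0.791
v 0.282 0.763 0.031
v 1.252 0.788 0.835
v 0.342 0.423 -0.03
v 1.312 0.448 0.773
v 0.48 0.141 -0.188
v 1.45 0.166 0.616
v 0.675 -0.04 -0.418
v 1.645 -0.015 0.386
v 0.897 -0.091 -0.685
v 1.867 -0.066 0.119
v 1.113 -0.006 -0.948
v 2.083 0.019 -0.144
f 2 4 1
f 5 2 1
f 1 4 3
f 3 5 1
f 2 8 4
f 6 2 5
f 6 8 2
f 4 8 3
f 7 5 3
f 3 8 7
f 7 6 5
f 8 6 7
f 10 9 13
f 10 13 11
f 11 13 14
f 11 14 12
f 13 9 15
f 13 15 14
f 14 15 16
f 14 16 12
f 15 9 17
f 15 17 16
f 16 17 18
f 16 18 12
f 17 9 19
f 17 19 18
f 18 19 20
f 18 20 12
f 19 9 21
f 19 21 20
f 20 21 22
f 20 22 12
f 21 9 23
f 21 23 22
f 22 23 24
f 22 24 12
f 23 9 25
f 23 25 24
f 24 25 26
f 24 26 12
f 25 9 27
f 25 27 26
f 26 27 28
f 26 28 12
f 27 9 29
f 27 29 28
f 28 29 30
f 28 30 12
f 29 9 31
f 29 31 30
f 30 31 32
f 30 32 12
f 31 9 33
f 31 33 32
f 32 33 34
f 32 34 12
f 33 9 35
f 33 35 34
f 34 35 36
f 34 36 12
f 35 9 37
f 35 37 36
f 36 37 38
f 36 38 12
f 37 9 39
f 37 39 38
f 38 39 40
f 38 40 12
f 39 9 10
f 39 10 40
f 40 10 11
f 40 11 12
f 42 41 44
f 42 44 43
f 44 41 45
f 44 45 43
f 45 41 46
f 45 46 43
f 46 41 47
f 46 47 43
f 47 41 48
f 47 48 43
f 48 41 49
f 48 49 43
f 49 41 50
f 49 50 43
f 50 41 51
f 50 51 43
f 51 41 52
f 51 52 43
f 52 41 42
f 52 42 43
f 54 53 57
f 54 57 55
f 55 57 58
f 55 58 56
f 57 53 59
f 57 59 58
f 58 59 60
f 58 60 56
f 59 53 61
f 59 61 60
f 60 61 62
f 60 62 56
f 61 53 63
f 61 63 62
f 62 63 64
f 62 64 56
f 63 53 65
f 63 65 64
f 64 65 66
f 64 66 56
f 65 53 67
f 65 67 66
f 66 67 68
f 66 68 56
f 67 53 69
f 67 69 68
f 68 69 70
f 68 70 56
f 69 53 71
f 69 71 70
f 70 71 72
f 70 72 56
f 71 53 73
f 71 73 72
f 72 73 74
f 72 74 56
f 73 53 75
f 73 75 74
f 74 75 76
f 74 76 56
f 75 53 77
f 75 77 76
f 76 77 78
f 76 78 56
f 77 53 79
f 77 79 78
f 78 79 80
f 78 80 56
f 79 53 81
f 79 81 80
f 80 81 82
f 80 82 56
f 81 53 54
f 81 54 82
f 82 54 55
f 82 55 56
f 84 83 87
f 84 87 85
f 85 87 88
f 85 88 86
f 87 83 89
f 87 89 88
f 88 89 90
f 88 90 86
f 89 83 91
f 89 91 90
f 90 91 92
f 90 92 86
f 91 83 93
f 91 93 92
f 92 93 94
f 92 94 86
f 93 83 95
f 93 95 94
f 94 95 96
f 94 96 86
f 95 83 97
f 95 97 96
f 96 97 98
f 96 98 86
f 97 83 99
f 97 99 98
f 98 99 100
f 98 100 86
f 99 83 101
f 99 101 100
f 100 101 102
f 100 102 86
f 101 83 103
f 101 103 102
f 102 103 104
f 102 104 86
f 103 83 105
f 103 105 104
f 104 105 106
f 104 106 86
f 105 83 107
f 105 107 106
f 106 107 108
f 106 108 86
f 107 83 109
f 107 109 108
f 108 109 110
f 108 110 86
f 109 83 111
f 109 111 110
f 110 111 112
f 110 112 86
f 111 83 113
f 111 113 112
f 112 113 114
f 112 114 86
f 113 83 115
f 113 115 114
f 114 115 116
f 114 116 86
f 115 83 84
f 115 84 116
f 116 84 85
f 116 85 86



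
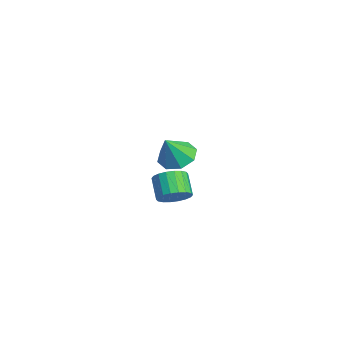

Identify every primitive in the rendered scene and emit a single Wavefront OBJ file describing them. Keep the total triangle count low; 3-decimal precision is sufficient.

v 3.997 2.028 -0.403
v 4.511 1.729 0.189
v 3.538 1.732 1.036
v 3.023 2.032 0.443
v 4.546 2.099 0.228
v 3.573 2.102 1.075
v 4.472 2.455 0.142
v 3.499 2.458 0.988
v 4.304 2.727 -0.052
v 3.331 2.73 0.794
v 4.075 2.86 -0.316
v 3.102 2.863 0.531
v 3.831 2.829 -0.597
v 2.857 2.832 0.25
v 3.619 2.639 -0.84
v 2.646 2.642 0.007
v 3.482 2.328 -0.996
v 2.509 2.331 -0.149
v 3.447 1.958 -1.035
v 2.474 1.961 -0.188
v 3.521 1.602 -0.948
v 2.548 1.605 -0.102
v 3.689 1.33 -0.754
v 2.716 1.333 0.092
v 3.918 1.197 -0.491
v 2.945 1.2 0.356
v 4.163 1.228 -0.21
v 3.189 1.231 0.637
v 4.374 1.418 0.033
v 3.401 1.421 0.88
v -2.358 3.619 -1.33
v -1.782 2.935 -1.879
v -1.842 2.901 0.11
v -1.373 3.601 -1.693
v -1.542 4.278 -1.294
v -2.189 4.57 -0.916
v -2.935 4.304 -0.781
v -3.344 3.638 -0.967
v -3.175 2.96 -1.366
v -2.528 2.669 -1.743
f 2 1 5
f 2 5 3
f 3 5 6
f 3 6 4
f 5 1 7
f 5 7 6
f 6 7 8
f 6 8 4
f 7 1 9
f 7 9 8
f 8 9 10
f 8 10 4
f 9 1 11
f 9 11 10
f 10 11 12
f 10 12 4
f 11 1 13
f 11 13 12
f 12 13 14
f 12 14 4
f 13 1 15
f 13 15 14
f 14 15 16
f 14 16 4
f 15 1 17
f 15 17 16
f 16 17 18
f 16 18 4
f 17 1 19
f 17 19 18
f 18 19 20
f 18 20 4
f 19 1 21
f 19 21 20
f 20 21 22
f 20 22 4
f 21 1 23
f 21 23 22
f 22 23 24
f 22 24 4
f 23 1 25
f 23 25 24
f 24 25 26
f 24 26 4
f 25 1 27
f 25 27 26
f 26 27 28
f 26 28 4
f 27 1 29
f 27 29 28
f 28 29 30
f 28 30 4
f 29 1 2
f 29 2 30
f 30 2 3
f 30 3 4
f 32 31 34
f 32 34 33
f 34 31 35
f 34 35 33
f 35 31 36
f 35 36 33
f 36 31 37
f 36 37 33
f 37 31 38
f 37 38 33
f 38 31 39
f 38 39 33
f 39 31 40
f 39 40 33
f 40 31 32
f 40 32 33



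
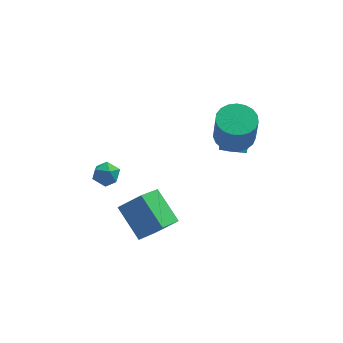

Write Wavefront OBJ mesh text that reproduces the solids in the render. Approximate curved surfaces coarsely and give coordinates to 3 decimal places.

v -2.767 1.455 -1.721
v -2.464 0.943 -1.454
v -3.616 0.857 -1.906
v -3.313 0.345 -1.639
v -3.497 0.845 -1.265
v -2.973 1.215 -1.151
v -3.107 0.585 -2.209
v -2.583 0.955 -2.095
v -2.674 0.405 -1.756
v -2.915 0.566 -1.172
v -3.165 1.234 -2.188
v -3.406 1.395 -1.604
v -1.207 -1.059 -3.899
v -1.99 -2.327 -2.889
v -1.944 0.176 -2.919
v -2.726 -1.092 -1.909
v -0.254 -1.068 -3.171
v -1.036 -2.336 -2.161
v -0.99 0.167 -2.191
v -1.773 -1.101 -1.181
v 2.372 3.248 -3.067
v 1.884 2.849 -2.483
v 2.557 3.871 -2.488
v 2.068 3.471 -1.904
v 3.072 2.789 -2.796
v 2.583 2.389 -2.212
v 3.256 3.411 -2.217
v 2.768 3.012 -1.633
v 2.385 1.855 -0.563
v 3.252 1.665 -0.63
v 3.281 1.255 0.895
v 2.415 1.445 0.963
v 3.259 2.022 -0.535
v 3.288 1.612 0.991
v 3.115 2.351 -0.444
v 3.144 1.941 1.082
v 2.845 2.593 -0.373
v 2.874 2.184 1.152
v 2.495 2.708 -0.336
v 2.524 2.299 1.19
v 2.126 2.676 -0.337
v 2.155 2.266 1.188
v 1.802 2.501 -0.378
v 1.832 2.092 1.148
v 1.579 2.215 -0.451
v 1.608 1.805 1.075
v 1.496 1.867 -0.543
v 1.525 1.457 0.983
v 1.566 1.516 -0.638
v 1.595 1.106 0.887
v 1.778 1.224 -0.721
v 1.807 0.814 0.805
v 2.095 1.041 -0.776
v 2.124 0.631 0.75
v 2.462 0.999 -0.794
v 2.491 0.589 0.732
v 2.816 1.105 -0.772
v 2.845 0.695 0.753
v 3.096 1.34 -0.715
v 3.125 0.93 0.811
f 1 12 6
f 1 6 2
f 1 2 8
f 1 8 11
f 1 11 12
f 2 6 10
f 6 12 5
f 12 11 3
f 11 8 7
f 8 2 9
f 4 10 5
f 4 5 3
f 4 3 7
f 4 7 9
f 4 9 10
f 5 10 6
f 3 5 12
f 7 3 11
f 9 7 8
f 10 9 2
f 14 16 13
f 17 14 13
f 13 16 15
f 15 17 13
f 14 20 16
f 18 14 17
f 18 20 14
f 16 20 15
f 19 17 15
f 15 20 19
f 19 18 17
f 20 18 19
f 22 24 21
f 25 22 21
f 21 24 23
f 23 25 21
f 22 28 24
f 26 22 25
f 26 28 22
f 24 28 23
f 27 25 23
f 23 28 27
f 27 26 25
f 28 26 27
f 30 29 33
f 30 33 31
f 31 33 34
f 31 34 32
f 33 29 35
f 33 35 34
f 34 35 36
f 34 36 32
f 35 29 37
f 35 37 36
f 36 37 38
f 36 38 32
f 37 29 39
f 37 39 38
f 38 39 40
f 38 40 32
f 39 29 41
f 39 41 40
f 40 41 42
f 40 42 32
f 41 29 43
f 41 43 42
f 42 43 44
f 42 44 32
f 43 29 45
f 43 45 44
f 44 45 46
f 44 46 32
f 45 29 47
f 45 47 46
f 46 47 48
f 46 48 32
f 47 29 49
f 47 49 48
f 48 49 50
f 48 50 32
f 49 29 51
f 49 51 50
f 50 51 52
f 50 52 32
f 51 29 53
f 51 53 52
f 52 53 54
f 52 54 32
f 53 29 55
f 53 55 54
f 54 55 56
f 54 56 32
f 55 29 57
f 55 57 56
f 56 57 58
f 56 58 32
f 57 29 59
f 57 59 58
f 58 59 60
f 58 60 32
f 59 29 30
f 59 30 60
f 60 30 31
f 60 31 32



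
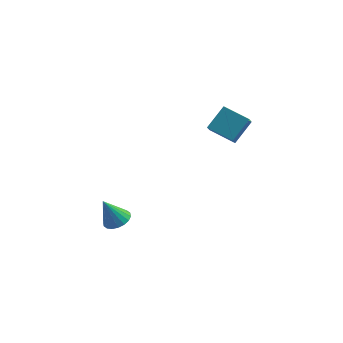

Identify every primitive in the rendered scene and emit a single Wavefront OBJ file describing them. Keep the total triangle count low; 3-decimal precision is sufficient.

v -3.57 -0.355 -4.824
v -2.95 -0.962 -4.673
v -4.29 -0.665 -3.116
v -2.783 -0.633 -4.543
v -2.772 -0.248 -4.468
v -2.919 0.115 -4.465
v -3.194 0.385 -4.532
v -3.544 0.508 -4.657
v -3.899 0.46 -4.816
v -4.189 0.251 -4.976
v -4.356 -0.078 -5.106
v -4.367 -0.463 -5.18
v -4.221 -0.826 -5.184
v -3.945 -1.096 -5.117
v -3.595 -1.219 -4.991
v -3.24 -1.171 -4.833
v 1.359 0.953 3.168
v 2.018 2.088 4.28
v 1.313 1.743 2.39
v 1.972 2.878 3.502
v 2.928 0.542 2.658
v 3.587 1.677 3.77
v 2.882 1.332 1.88
v 3.541 2.467 2.992
f 2 1 4
f 2 4 3
f 4 1 5
f 4 5 3
f 5 1 6
f 5 6 3
f 6 1 7
f 6 7 3
f 7 1 8
f 7 8 3
f 8 1 9
f 8 9 3
f 9 1 10
f 9 10 3
f 10 1 11
f 10 11 3
f 11 1 12
f 11 12 3
f 12 1 13
f 12 13 3
f 13 1 14
f 13 14 3
f 14 1 15
f 14 15 3
f 15 1 16
f 15 16 3
f 16 1 2
f 16 2 3
f 18 20 17
f 21 18 17
f 17 20 19
f 19 21 17
f 18 24 20
f 22 18 21
f 22 24 18
f 20 24 19
f 23 21 19
f 19 24 23
f 23 22 21
f 24 22 23



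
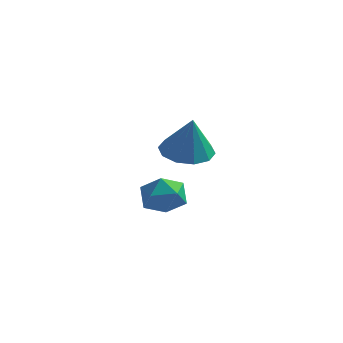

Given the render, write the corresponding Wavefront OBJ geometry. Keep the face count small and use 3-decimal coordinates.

v -3.664 2.345 -1.904
v -3.143 2.639 -2.718
v -3.197 0.801 -2.162
v -2.676 1.095 -2.976
v -2.366 1.364 -2.054
v -2.655 2.319 -1.894
v -3.685 1.121 -2.986
v -3.974 2.076 -2.826
v -3.156 1.882 -3.386
v -2.341 2.032 -2.81
v -3.999 1.408 -2.07
v -3.184 1.558 -1.494
v -0.844 -0.604 1.077
v 0.136 -0.73 0.787
v -0.396 -0.956 2.743
v 0.053 -0.117 0.939
v -0.372 0.31 1.144
v -0.978 0.388 1.324
v -1.533 0.087 1.409
v -1.824 -0.478 1.368
v -1.741 -1.09 1.216
v -1.316 -1.517 1.011
v -0.71 -1.595 0.831
v -0.156 -1.294 0.746
f 1 12 6
f 1 6 2
f 1 2 8
f 1 8 11
f 1 11 12
f 2 6 10
f 6 12 5
f 12 11 3
f 11 8 7
f 8 2 9
f 4 10 5
f 4 5 3
f 4 3 7
f 4 7 9
f 4 9 10
f 5 10 6
f 3 5 12
f 7 3 11
f 9 7 8
f 10 9 2
f 14 13 16
f 14 16 15
f 16 13 17
f 16 17 15
f 17 13 18
f 17 18 15
f 18 13 19
f 18 19 15
f 19 13 20
f 19 20 15
f 20 13 21
f 20 21 15
f 21 13 22
f 21 22 15
f 22 13 23
f 22 23 15
f 23 13 24
f 23 24 15
f 24 13 14
f 24 14 15



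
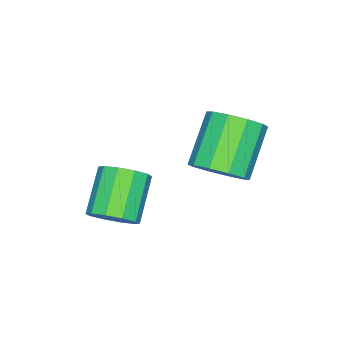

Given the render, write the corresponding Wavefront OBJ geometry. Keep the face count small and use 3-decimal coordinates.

v 2.899 -3.652 -2.615
v 3.43 -3.551 -1.959
v 2.112 -3.946 -0.83
v 1.581 -4.048 -1.485
v 3.205 -3.087 -2.059
v 1.887 -3.482 -0.93
v 2.863 -2.839 -2.371
v 1.545 -3.234 -1.242
v 2.535 -2.902 -2.777
v 1.217 -3.297 -1.647
v 2.346 -3.251 -3.12
v 1.028 -3.646 -1.991
v 2.368 -3.754 -3.27
v 1.05 -4.149 -2.141
v 2.593 -4.218 -3.17
v 1.275 -4.613 -2.041
v 2.935 -4.466 -2.858
v 1.617 -4.861 -1.729
v 3.263 -4.403 -2.453
v 1.945 -4.798 -1.323
v 3.452 -4.054 -2.109
v 2.134 -4.449 -0.98
v 0.439 -1.361 -1.107
v 1.106 -1.293 -0.378
v -0.392 -1.532 1.015
v -1.059 -1.599 0.287
v 0.902 -0.729 -0.501
v -0.596 -0.968 0.893
v 0.521 -0.407 -0.855
v -0.977 -0.646 0.539
v 0.109 -0.449 -1.305
v -1.389 -0.687 0.088
v -0.177 -0.839 -1.68
v -1.675 -1.077 -0.286
v -0.228 -1.428 -1.835
v -1.726 -1.667 -0.442
v -0.024 -1.992 -1.713
v -1.522 -2.231 -0.319
v 0.357 -2.314 -1.359
v -1.141 -2.553 0.035
v 0.769 -2.273 -0.908
v -0.729 -2.511 0.485
v 1.055 -1.883 -0.534
v -0.443 -2.121 0.86
f 2 1 5
f 2 5 3
f 3 5 6
f 3 6 4
f 5 1 7
f 5 7 6
f 6 7 8
f 6 8 4
f 7 1 9
f 7 9 8
f 8 9 10
f 8 10 4
f 9 1 11
f 9 11 10
f 10 11 12
f 10 12 4
f 11 1 13
f 11 13 12
f 12 13 14
f 12 14 4
f 13 1 15
f 13 15 14
f 14 15 16
f 14 16 4
f 15 1 17
f 15 17 16
f 16 17 18
f 16 18 4
f 17 1 19
f 17 19 18
f 18 19 20
f 18 20 4
f 19 1 21
f 19 21 20
f 20 21 22
f 20 22 4
f 21 1 2
f 21 2 22
f 22 2 3
f 22 3 4
f 24 23 27
f 24 27 25
f 25 27 28
f 25 28 26
f 27 23 29
f 27 29 28
f 28 29 30
f 28 30 26
f 29 23 31
f 29 31 30
f 30 31 32
f 30 32 26
f 31 23 33
f 31 33 32
f 32 33 34
f 32 34 26
f 33 23 35
f 33 35 34
f 34 35 36
f 34 36 26
f 35 23 37
f 35 37 36
f 36 37 38
f 36 38 26
f 37 23 39
f 37 39 38
f 38 39 40
f 38 40 26
f 39 23 41
f 39 41 40
f 40 41 42
f 40 42 26
f 41 23 43
f 41 43 42
f 42 43 44
f 42 44 26
f 43 23 24
f 43 24 44
f 44 24 25
f 44 25 26



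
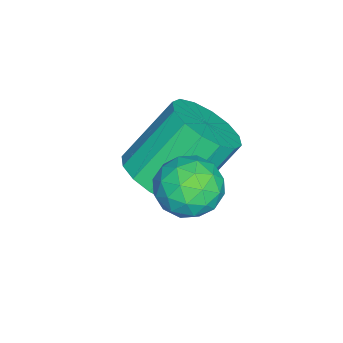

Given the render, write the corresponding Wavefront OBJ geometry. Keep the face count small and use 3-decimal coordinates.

v -3.474 2.668 -2.601
v -2.787 2.332 -2.005
v -3.619 3.296 -0.502
v -4.306 3.632 -1.099
v -2.605 2.765 -2.182
v -3.437 3.729 -0.679
v -2.655 3.172 -2.472
v -3.487 4.136 -0.969
v -2.926 3.444 -2.796
v -3.758 4.408 -1.293
v -3.343 3.508 -3.068
v -4.175 4.472 -1.565
v -3.795 3.347 -3.215
v -4.627 4.311 -1.712
v -4.161 3.004 -3.198
v -4.993 3.968 -1.695
v -4.343 2.571 -3.021
v -5.175 3.535 -1.518
v -4.293 2.164 -2.731
v -5.125 3.128 -1.228
v -4.022 1.892 -2.407
v -4.854 2.856 -0.904
v -3.605 1.828 -2.135
v -4.437 2.792 -0.632
v -3.153 1.989 -1.988
v -3.985 2.953 -0.485
v -2.903 4.039 -1.52
v -2.414 4.486 -1.001
v -1.986 3.034 -1.519
v -1.497 3.481 -1
v -2.227 3.167 -0.724
v -2.794 3.788 -0.724
v -1.606 3.732 -1.796
v -2.173 4.353 -1.796
v -1.613 4.296 -1.172
v -1.996 3.947 -0.509
v -2.404 3.573 -2.011
v -2.787 3.224 -1.348
v -2.739 4.351 -1.261
v -1.661 3.169 -1.259
v -2.09 2.985 -1.097
v -1.802 3.247 -0.792
v -2.962 3.941 -1.098
v -2.675 4.204 -0.793
v -2.565 3.428 -0.63
v -1.725 3.316 -1.727
v -1.438 3.579 -1.422
v -2.598 4.273 -1.728
v -2.31 4.535 -1.423
v -1.835 4.092 -1.89
v -1.98 4.502 -1.056
v -1.441 3.911 -1.056
v -1.506 4.058 -1.523
v -1.839 4.424 -1.523
v -2.206 4.297 -0.667
v -1.667 3.706 -0.666
v -2.096 3.521 -0.504
v -2.429 3.887 -0.504
v -1.735 4.185 -0.767
v -2.733 3.814 -1.854
v -2.194 3.223 -1.853
v -1.971 3.633 -2.016
v -2.304 3.999 -2.016
v -2.959 3.609 -1.464
v -2.42 3.018 -1.464
v -2.561 3.096 -0.997
v -2.894 3.462 -0.997
v -2.665 3.335 -1.753
f 2 1 5
f 2 5 3
f 3 5 6
f 3 6 4
f 5 1 7
f 5 7 6
f 6 7 8
f 6 8 4
f 7 1 9
f 7 9 8
f 8 9 10
f 8 10 4
f 9 1 11
f 9 11 10
f 10 11 12
f 10 12 4
f 11 1 13
f 11 13 12
f 12 13 14
f 12 14 4
f 13 1 15
f 13 15 14
f 14 15 16
f 14 16 4
f 15 1 17
f 15 17 16
f 16 17 18
f 16 18 4
f 17 1 19
f 17 19 18
f 18 19 20
f 18 20 4
f 19 1 21
f 19 21 20
f 20 21 22
f 20 22 4
f 21 1 23
f 21 23 22
f 22 23 24
f 22 24 4
f 23 1 25
f 23 25 24
f 24 25 26
f 24 26 4
f 25 1 2
f 25 2 26
f 26 2 3
f 26 3 4
f 27 64 43
f 64 38 67
f 43 67 32
f 64 67 43
f 27 43 39
f 43 32 44
f 39 44 28
f 43 44 39
f 27 39 48
f 39 28 49
f 48 49 34
f 39 49 48
f 27 48 60
f 48 34 63
f 60 63 37
f 48 63 60
f 27 60 64
f 60 37 68
f 64 68 38
f 60 68 64
f 28 44 55
f 44 32 58
f 55 58 36
f 44 58 55
f 32 67 45
f 67 38 66
f 45 66 31
f 67 66 45
f 38 68 65
f 68 37 61
f 65 61 29
f 68 61 65
f 37 63 62
f 63 34 50
f 62 50 33
f 63 50 62
f 34 49 54
f 49 28 51
f 54 51 35
f 49 51 54
f 30 56 42
f 56 36 57
f 42 57 31
f 56 57 42
f 30 42 40
f 42 31 41
f 40 41 29
f 42 41 40
f 30 40 47
f 40 29 46
f 47 46 33
f 40 46 47
f 30 47 52
f 47 33 53
f 52 53 35
f 47 53 52
f 30 52 56
f 52 35 59
f 56 59 36
f 52 59 56
f 31 57 45
f 57 36 58
f 45 58 32
f 57 58 45
f 29 41 65
f 41 31 66
f 65 66 38
f 41 66 65
f 33 46 62
f 46 29 61
f 62 61 37
f 46 61 62
f 35 53 54
f 53 33 50
f 54 50 34
f 53 50 54
f 36 59 55
f 59 35 51
f 55 51 28
f 59 51 55



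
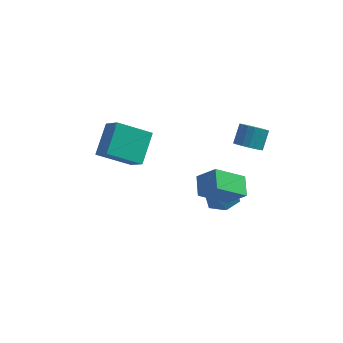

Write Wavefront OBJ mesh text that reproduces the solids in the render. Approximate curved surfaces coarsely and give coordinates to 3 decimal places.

v -3.352 0.977 -0.5
v -2.642 0.228 0.446
v -3.128 2.471 0.515
v -2.418 1.722 1.461
v -1.722 1.358 -1.421
v -1.012 0.609 -0.475
v -1.498 2.852 -0.406
v -0.788 2.103 0.54
v 2.261 -3.142 1.574
v 3.136 -3.3 2.453
v 2.034 -2.166 1.976
v 2.909 -2.324 2.855
v 3.511 -2.396 0.465
v 4.386 -2.554 1.344
v 3.284 -1.42 0.867
v 4.159 -1.578 1.746
v 2.369 1.915 -2.752
v 3.277 1.736 -2.509
v 2.223 0.464 -3.271
v 3.131 0.285 -3.028
v 2.472 0.424 -2.348
v 2.562 1.321 -2.027
v 2.938 0.879 -3.753
v 3.028 1.776 -3.432
v 3.629 1.096 -3.127
v 3.341 0.815 -2.259
v 2.159 1.385 -3.521
v 1.871 1.104 -2.653
v 3.641 3.287 -0.95
v 4.09 2.816 -0.596
v 4.267 3.603 0.224
v 3.819 4.073 -0.13
v 4.306 2.993 -0.813
v 4.484 3.78 0.007
v 4.371 3.237 -1.061
v 4.549 4.024 -0.242
v 4.268 3.493 -1.284
v 4.446 4.28 -0.464
v 4.022 3.701 -1.43
v 4.2 4.488 -0.611
v 3.688 3.814 -1.467
v 3.866 4.601 -0.647
v 3.344 3.806 -1.384
v 3.522 4.593 -0.565
v 3.067 3.68 -1.203
v 3.245 4.467 -0.383
v 2.922 3.463 -0.963
v 3.1 4.25 -0.144
v 2.942 3.206 -0.72
v 3.12 3.993 0.099
v 3.122 2.967 -0.53
v 3.3 3.754 0.289
v 3.421 2.802 -0.436
v 3.599 3.588 0.383
v 3.77 2.747 -0.46
v 3.948 3.534 0.36
f 2 4 1
f 5 2 1
f 1 4 3
f 3 5 1
f 2 8 4
f 6 2 5
f 6 8 2
f 4 8 3
f 7 5 3
f 3 8 7
f 7 6 5
f 8 6 7
f 10 12 9
f 13 10 9
f 9 12 11
f 11 13 9
f 10 16 12
f 14 10 13
f 14 16 10
f 12 16 11
f 15 13 11
f 11 16 15
f 15 14 13
f 16 14 15
f 17 28 22
f 17 22 18
f 17 18 24
f 17 24 27
f 17 27 28
f 18 22 26
f 22 28 21
f 28 27 19
f 27 24 23
f 24 18 25
f 20 26 21
f 20 21 19
f 20 19 23
f 20 23 25
f 20 25 26
f 21 26 22
f 19 21 28
f 23 19 27
f 25 23 24
f 26 25 18
f 30 29 33
f 30 33 31
f 31 33 34
f 31 34 32
f 33 29 35
f 33 35 34
f 34 35 36
f 34 36 32
f 35 29 37
f 35 37 36
f 36 37 38
f 36 38 32
f 37 29 39
f 37 39 38
f 38 39 40
f 38 40 32
f 39 29 41
f 39 41 40
f 40 41 42
f 40 42 32
f 41 29 43
f 41 43 42
f 42 43 44
f 42 44 32
f 43 29 45
f 43 45 44
f 44 45 46
f 44 46 32
f 45 29 47
f 45 47 46
f 46 47 48
f 46 48 32
f 47 29 49
f 47 49 48
f 48 49 50
f 48 50 32
f 49 29 51
f 49 51 50
f 50 51 52
f 50 52 32
f 51 29 53
f 51 53 52
f 52 53 54
f 52 54 32
f 53 29 55
f 53 55 54
f 54 55 56
f 54 56 32
f 55 29 30
f 55 30 56
f 56 30 31
f 56 31 32



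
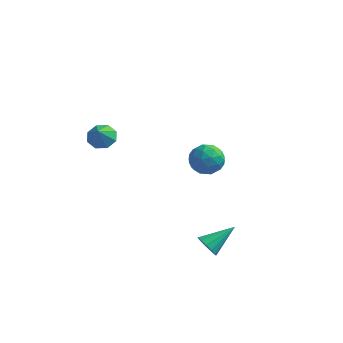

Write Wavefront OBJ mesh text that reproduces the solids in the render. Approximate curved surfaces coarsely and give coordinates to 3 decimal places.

v 0.554 3.944 -2.138
v 1.059 3.431 -2.988
v -0.759 2.709 -2.172
v -0.254 2.196 -3.022
v 0.208 2.18 -2.008
v 1.019 2.943 -1.987
v -0.719 3.197 -3.173
v 0.092 3.96 -3.152
v 0.272 2.969 -3.628
v 0.845 2.34 -2.908
v -0.545 3.8 -2.252
v 0.028 3.171 -1.532
v 0.922 3.796 -2.56
v -0.622 2.344 -2.6
v -0.351 2.335 -2.004
v -0.054 2.033 -2.504
v 0.899 3.509 -1.972
v 1.195 3.207 -2.471
v 0.695 2.472 -1.895
v -0.895 2.933 -2.689
v -0.599 2.631 -3.188
v 0.354 4.107 -2.656
v 0.651 3.805 -3.156
v -0.395 3.668 -3.265
v 0.756 3.223 -3.436
v -0.016 2.497 -3.456
v -0.289 3.085 -3.545
v 0.188 3.534 -3.532
v 1.093 2.853 -3.013
v 0.321 2.127 -3.033
v 0.592 2.117 -2.436
v 1.069 2.566 -2.424
v 0.63 2.581 -3.389
v -0.021 4.013 -2.127
v -0.793 3.287 -2.147
v -0.769 3.574 -2.736
v -0.292 4.023 -2.724
v 0.316 3.643 -1.704
v -0.456 2.917 -1.724
v 0.112 2.606 -1.628
v 0.589 3.055 -1.615
v -0.33 3.559 -1.771
v 3.368 -4.457 -3.71
v 3.857 -4.989 -3.476
v 4.392 -3.103 -2.77
v 4.007 -4.844 -3.849
v 3.954 -4.575 -4.179
v 3.715 -4.269 -4.359
v 3.366 -4.022 -4.333
v 3.017 -3.914 -4.109
v 2.78 -3.978 -3.759
v 2.729 -4.193 -3.392
v 2.881 -4.493 -3.127
v 3.188 -4.781 -3.046
v 3.551 -4.966 -3.176
v -3.895 -1.955 1.331
v -3.044 -1.937 1.209
v -3.745 -2.705 2.269
v -3.25 -1.465 1.619
v -3.833 -1.28 1.861
v -4.453 -1.491 1.793
v -4.746 -1.973 1.454
v -4.541 -2.444 1.043
v -3.958 -2.629 0.801
v -3.338 -2.419 0.87
f 1 38 17
f 38 12 41
f 17 41 6
f 38 41 17
f 1 17 13
f 17 6 18
f 13 18 2
f 17 18 13
f 1 13 22
f 13 2 23
f 22 23 8
f 13 23 22
f 1 22 34
f 22 8 37
f 34 37 11
f 22 37 34
f 1 34 38
f 34 11 42
f 38 42 12
f 34 42 38
f 2 18 29
f 18 6 32
f 29 32 10
f 18 32 29
f 6 41 19
f 41 12 40
f 19 40 5
f 41 40 19
f 12 42 39
f 42 11 35
f 39 35 3
f 42 35 39
f 11 37 36
f 37 8 24
f 36 24 7
f 37 24 36
f 8 23 28
f 23 2 25
f 28 25 9
f 23 25 28
f 4 30 16
f 30 10 31
f 16 31 5
f 30 31 16
f 4 16 14
f 16 5 15
f 14 15 3
f 16 15 14
f 4 14 21
f 14 3 20
f 21 20 7
f 14 20 21
f 4 21 26
f 21 7 27
f 26 27 9
f 21 27 26
f 4 26 30
f 26 9 33
f 30 33 10
f 26 33 30
f 5 31 19
f 31 10 32
f 19 32 6
f 31 32 19
f 3 15 39
f 15 5 40
f 39 40 12
f 15 40 39
f 7 20 36
f 20 3 35
f 36 35 11
f 20 35 36
f 9 27 28
f 27 7 24
f 28 24 8
f 27 24 28
f 10 33 29
f 33 9 25
f 29 25 2
f 33 25 29
f 44 43 46
f 44 46 45
f 46 43 47
f 46 47 45
f 47 43 48
f 47 48 45
f 48 43 49
f 48 49 45
f 49 43 50
f 49 50 45
f 50 43 51
f 50 51 45
f 51 43 52
f 51 52 45
f 52 43 53
f 52 53 45
f 53 43 54
f 53 54 45
f 54 43 55
f 54 55 45
f 55 43 44
f 55 44 45
f 57 56 59
f 57 59 58
f 59 56 60
f 59 60 58
f 60 56 61
f 60 61 58
f 61 56 62
f 61 62 58
f 62 56 63
f 62 63 58
f 63 56 64
f 63 64 58
f 64 56 65
f 64 65 58
f 65 56 57
f 65 57 58



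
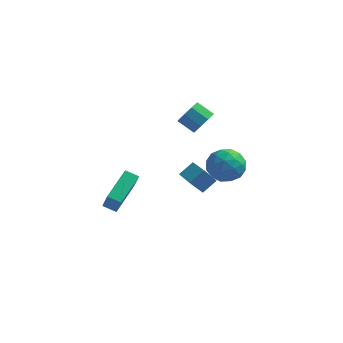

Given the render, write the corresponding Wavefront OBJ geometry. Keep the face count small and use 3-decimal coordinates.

v -4.312 -1.793 -1.386
v -3.853 0.13 -0.596
v -3.531 -1.855 -1.69
v -3.072 0.069 -0.899
v -3.848 -2.449 -0.061
v -3.389 -0.525 0.73
v -3.067 -2.51 -0.364
v -2.608 -0.587 0.426
v 0.924 -3.374 2.467
v 0.375 -3.819 3.485
v 1.485 -2.758 3.038
v 0.935 -3.203 4.057
v 1.685 -4.137 2.543
v 1.135 -4.582 3.562
v 2.245 -3.521 3.115
v 1.696 -3.966 4.133
v 0.018 3.236 2.538
v 0.485 3.356 3.226
v -0.49 3.583 3.849
v -0.958 3.464 3.162
v 0.42 3.852 2.944
v -0.555 4.079 3.567
v 0.167 4.06 2.472
v -0.808 4.288 3.095
v -0.156 3.883 2.031
v -1.131 4.11 2.655
v -0.398 3.403 1.827
v -1.373 3.63 2.451
v -0.445 2.845 1.957
v -1.421 3.073 2.58
v -0.276 2.47 2.358
v -1.252 2.698 2.981
v 0.031 2.454 2.843
v -0.945 2.681 3.467
v 0.331 2.803 3.186
v -0.644 3.031 3.81
v 2.295 1.388 0.655
v 2.91 0.545 1.129
v 0.75 0.675 1.391
v 1.365 -0.168 1.865
v 1.476 0.906 2.247
v 2.431 1.347 1.792
v 1.229 -0.127 0.728
v 2.184 0.314 0.273
v 2.251 -0.392 1.173
v 2.404 0.247 2.113
v 1.256 0.973 0.407
v 1.409 1.612 1.347
v 2.738 1.029 0.827
v 0.922 0.191 1.693
v 0.987 0.823 1.917
v 1.348 0.327 2.196
v 2.457 1.501 1.217
v 2.818 1.005 1.496
v 1.975 1.217 2.153
v 0.842 0.215 1.024
v 1.203 -0.281 1.303
v 2.312 0.893 0.324
v 2.673 0.397 0.603
v 1.685 0.003 0.367
v 2.712 -0.017 1.132
v 1.804 -0.436 1.565
v 1.724 -0.412 0.896
v 2.286 -0.153 0.629
v 2.802 0.358 1.684
v 1.894 -0.061 2.117
v 1.959 0.571 2.342
v 2.52 0.83 2.074
v 2.415 -0.192 1.71
v 1.766 1.281 0.403
v 0.858 0.862 0.836
v 1.14 0.39 0.446
v 1.701 0.649 0.178
v 1.856 1.656 0.955
v 0.948 1.237 1.388
v 1.374 1.373 1.891
v 1.936 1.632 1.624
v 1.245 1.412 0.81
f 2 4 1
f 5 2 1
f 1 4 3
f 3 5 1
f 2 8 4
f 6 2 5
f 6 8 2
f 4 8 3
f 7 5 3
f 3 8 7
f 7 6 5
f 8 6 7
f 10 12 9
f 13 10 9
f 9 12 11
f 11 13 9
f 10 16 12
f 14 10 13
f 14 16 10
f 12 16 11
f 15 13 11
f 11 16 15
f 15 14 13
f 16 14 15
f 18 17 21
f 18 21 19
f 19 21 22
f 19 22 20
f 21 17 23
f 21 23 22
f 22 23 24
f 22 24 20
f 23 17 25
f 23 25 24
f 24 25 26
f 24 26 20
f 25 17 27
f 25 27 26
f 26 27 28
f 26 28 20
f 27 17 29
f 27 29 28
f 28 29 30
f 28 30 20
f 29 17 31
f 29 31 30
f 30 31 32
f 30 32 20
f 31 17 33
f 31 33 32
f 32 33 34
f 32 34 20
f 33 17 35
f 33 35 34
f 34 35 36
f 34 36 20
f 35 17 18
f 35 18 36
f 36 18 19
f 36 19 20
f 37 74 53
f 74 48 77
f 53 77 42
f 74 77 53
f 37 53 49
f 53 42 54
f 49 54 38
f 53 54 49
f 37 49 58
f 49 38 59
f 58 59 44
f 49 59 58
f 37 58 70
f 58 44 73
f 70 73 47
f 58 73 70
f 37 70 74
f 70 47 78
f 74 78 48
f 70 78 74
f 38 54 65
f 54 42 68
f 65 68 46
f 54 68 65
f 42 77 55
f 77 48 76
f 55 76 41
f 77 76 55
f 48 78 75
f 78 47 71
f 75 71 39
f 78 71 75
f 47 73 72
f 73 44 60
f 72 60 43
f 73 60 72
f 44 59 64
f 59 38 61
f 64 61 45
f 59 61 64
f 40 66 52
f 66 46 67
f 52 67 41
f 66 67 52
f 40 52 50
f 52 41 51
f 50 51 39
f 52 51 50
f 40 50 57
f 50 39 56
f 57 56 43
f 50 56 57
f 40 57 62
f 57 43 63
f 62 63 45
f 57 63 62
f 40 62 66
f 62 45 69
f 66 69 46
f 62 69 66
f 41 67 55
f 67 46 68
f 55 68 42
f 67 68 55
f 39 51 75
f 51 41 76
f 75 76 48
f 51 76 75
f 43 56 72
f 56 39 71
f 72 71 47
f 56 71 72
f 45 63 64
f 63 43 60
f 64 60 44
f 63 60 64
f 46 69 65
f 69 45 61
f 65 61 38
f 69 61 65



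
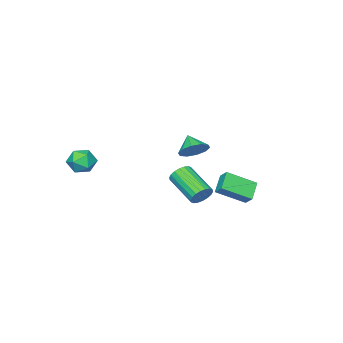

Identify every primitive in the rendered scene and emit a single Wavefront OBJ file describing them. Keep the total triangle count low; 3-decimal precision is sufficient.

v -4.793 2.261 -4.356
v -4.66 2.851 -3.817
v -3.816 2.74 -5.121
v -3.682 3.329 -4.581
v -3.498 1.111 -3.419
v -3.364 1.7 -2.879
v -2.52 1.589 -4.183
v -2.387 2.179 -3.644
v 2.14 4.824 -1.629
v 2.71 4.926 -1.236
v 2.39 3.098 -0.298
v 1.82 2.996 -0.691
v 2.484 5.054 -1.065
v 2.164 3.226 -0.126
v 2.189 5.136 -1.005
v 1.87 3.308 -0.066
v 1.885 5.157 -1.069
v 1.565 3.328 -0.13
v 1.631 5.111 -1.243
v 1.312 3.283 -0.305
v 1.478 5.009 -1.495
v 1.159 3.181 -0.556
v 1.456 4.87 -1.773
v 1.136 3.042 -0.834
v 1.57 4.722 -2.022
v 1.25 2.894 -1.084
v 1.796 4.594 -2.194
v 1.476 2.766 -1.255
v 2.09 4.512 -2.254
v 1.771 2.684 -1.315
v 2.395 4.492 -2.19
v 2.075 2.663 -1.251
v 2.648 4.537 -2.015
v 2.329 2.709 -1.077
v 2.801 4.639 -1.764
v 2.482 2.811 -0.825
v 2.824 4.778 -1.486
v 2.504 2.95 -0.547
v 3.354 -2.419 -1.533
v 3.868 -3.059 -1.106
v 2.232 -3.401 -1.654
v 2.746 -4.041 -1.227
v 2.434 -3.308 -0.756
v 3.128 -2.701 -0.681
v 2.972 -3.759 -2.079
v 3.666 -3.152 -2.004
v 3.632 -3.887 -1.443
v 3.3 -3.608 -0.626
v 2.8 -2.852 -2.134
v 2.468 -2.573 -1.317
v 0.859 3.098 0.736
v 1.419 3.407 1.356
v 0.481 2.282 1.484
v 0.942 3.676 1.408
v 0.433 3.724 1.204
v 0.088 3.533 0.821
v 0.037 3.176 0.405
v 0.3 2.79 0.116
v 0.777 2.52 0.064
v 1.285 2.472 0.268
v 1.631 2.663 0.651
v 1.682 3.02 1.066
f 2 4 1
f 5 2 1
f 1 4 3
f 3 5 1
f 2 8 4
f 6 2 5
f 6 8 2
f 4 8 3
f 7 5 3
f 3 8 7
f 7 6 5
f 8 6 7
f 10 9 13
f 10 13 11
f 11 13 14
f 11 14 12
f 13 9 15
f 13 15 14
f 14 15 16
f 14 16 12
f 15 9 17
f 15 17 16
f 16 17 18
f 16 18 12
f 17 9 19
f 17 19 18
f 18 19 20
f 18 20 12
f 19 9 21
f 19 21 20
f 20 21 22
f 20 22 12
f 21 9 23
f 21 23 22
f 22 23 24
f 22 24 12
f 23 9 25
f 23 25 24
f 24 25 26
f 24 26 12
f 25 9 27
f 25 27 26
f 26 27 28
f 26 28 12
f 27 9 29
f 27 29 28
f 28 29 30
f 28 30 12
f 29 9 31
f 29 31 30
f 30 31 32
f 30 32 12
f 31 9 33
f 31 33 32
f 32 33 34
f 32 34 12
f 33 9 35
f 33 35 34
f 34 35 36
f 34 36 12
f 35 9 37
f 35 37 36
f 36 37 38
f 36 38 12
f 37 9 10
f 37 10 38
f 38 10 11
f 38 11 12
f 39 50 44
f 39 44 40
f 39 40 46
f 39 46 49
f 39 49 50
f 40 44 48
f 44 50 43
f 50 49 41
f 49 46 45
f 46 40 47
f 42 48 43
f 42 43 41
f 42 41 45
f 42 45 47
f 42 47 48
f 43 48 44
f 41 43 50
f 45 41 49
f 47 45 46
f 48 47 40
f 52 51 54
f 52 54 53
f 54 51 55
f 54 55 53
f 55 51 56
f 55 56 53
f 56 51 57
f 56 57 53
f 57 51 58
f 57 58 53
f 58 51 59
f 58 59 53
f 59 51 60
f 59 60 53
f 60 51 61
f 60 61 53
f 61 51 62
f 61 62 53
f 62 51 52
f 62 52 53



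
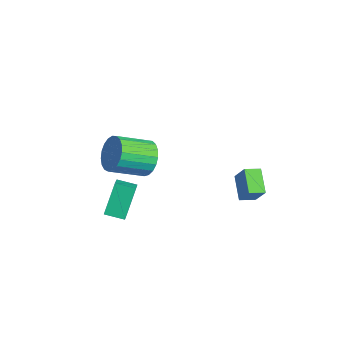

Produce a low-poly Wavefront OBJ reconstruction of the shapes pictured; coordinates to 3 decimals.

v 0.234 -2.584 1.099
v 0.634 -2.268 1.889
v 0.266 -3.861 2.711
v -0.134 -4.176 1.921
v 0.262 -2.158 1.936
v -0.106 -3.75 2.759
v -0.115 -2.121 1.839
v -0.483 -3.714 2.661
v -0.431 -2.164 1.614
v -0.799 -3.757 2.436
v -0.633 -2.28 1.299
v -1.001 -3.873 2.122
v -0.684 -2.448 0.95
v -1.052 -4.041 1.773
v -0.577 -2.64 0.627
v -0.945 -4.233 1.45
v -0.33 -2.822 0.385
v -0.698 -4.415 1.208
v 0.015 -2.963 0.267
v -0.353 -4.555 1.089
v 0.398 -3.038 0.292
v 0.03 -4.631 1.115
v 0.752 -3.035 0.457
v 0.384 -4.627 1.28
v 1.017 -2.953 0.733
v 0.649 -4.546 1.556
v 1.146 -2.808 1.072
v 0.779 -4.401 1.895
v 1.118 -2.624 1.416
v 0.75 -4.217 2.238
v 0.937 -2.433 1.705
v 0.569 -4.026 2.527
v 1.253 1.648 -3.333
v 0.127 2.088 -2.711
v 1.444 2.429 -3.539
v 0.318 2.869 -2.917
v 1.882 1.771 -2.283
v 0.756 2.211 -1.661
v 2.073 2.552 -2.489
v 0.947 2.992 -1.867
v -0.911 -4.245 -3.301
v -1.562 -3.294 -1.983
v -1.964 -3.6 -4.286
v -2.615 -2.649 -2.969
v -0.265 -3.511 -3.511
v -0.916 -2.56 -2.194
v -1.318 -2.866 -4.497
v -1.969 -1.915 -3.179
f 2 1 5
f 2 5 3
f 3 5 6
f 3 6 4
f 5 1 7
f 5 7 6
f 6 7 8
f 6 8 4
f 7 1 9
f 7 9 8
f 8 9 10
f 8 10 4
f 9 1 11
f 9 11 10
f 10 11 12
f 10 12 4
f 11 1 13
f 11 13 12
f 12 13 14
f 12 14 4
f 13 1 15
f 13 15 14
f 14 15 16
f 14 16 4
f 15 1 17
f 15 17 16
f 16 17 18
f 16 18 4
f 17 1 19
f 17 19 18
f 18 19 20
f 18 20 4
f 19 1 21
f 19 21 20
f 20 21 22
f 20 22 4
f 21 1 23
f 21 23 22
f 22 23 24
f 22 24 4
f 23 1 25
f 23 25 24
f 24 25 26
f 24 26 4
f 25 1 27
f 25 27 26
f 26 27 28
f 26 28 4
f 27 1 29
f 27 29 28
f 28 29 30
f 28 30 4
f 29 1 31
f 29 31 30
f 30 31 32
f 30 32 4
f 31 1 2
f 31 2 32
f 32 2 3
f 32 3 4
f 34 36 33
f 37 34 33
f 33 36 35
f 35 37 33
f 34 40 36
f 38 34 37
f 38 40 34
f 36 40 35
f 39 37 35
f 35 40 39
f 39 38 37
f 40 38 39
f 42 44 41
f 45 42 41
f 41 44 43
f 43 45 41
f 42 48 44
f 46 42 45
f 46 48 42
f 44 48 43
f 47 45 43
f 43 48 47
f 47 46 45
f 48 46 47



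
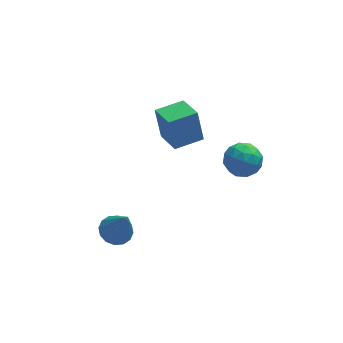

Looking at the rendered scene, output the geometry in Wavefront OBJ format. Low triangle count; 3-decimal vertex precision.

v -0.497 1.582 3.139
v -0.683 1.963 4.526
v -0.858 2.803 2.755
v -1.045 3.184 4.142
v 0.705 1.956 3.198
v 0.518 2.337 4.585
v 0.343 3.177 2.814
v 0.157 3.558 4.201
v 1.533 0.926 3.635
v 2.36 0.933 3.716
v 1.64 0.047 2.624
v 2.467 0.054 2.705
v 1.994 -0.29 3.295
v 1.928 0.253 3.92
v 2.072 0.727 2.42
v 2.006 1.27 3.045
v 2.693 0.809 2.965
v 2.645 0.181 3.506
v 1.355 0.799 2.834
v 1.307 0.171 3.375
v 1.937 1.007 3.764
v 2.063 -0.027 2.576
v 1.785 -0.229 2.923
v 2.271 -0.225 2.97
v 1.684 0.607 3.884
v 2.169 0.611 3.932
v 1.954 -0.108 3.685
v 1.831 0.369 2.408
v 2.316 0.373 2.456
v 1.729 1.205 3.37
v 2.215 1.209 3.417
v 2.046 1.088 2.655
v 2.619 0.938 3.371
v 2.681 0.421 2.776
v 2.45 0.817 2.609
v 2.411 1.136 2.976
v 2.591 0.569 3.689
v 2.653 0.052 3.094
v 2.375 -0.15 3.441
v 2.337 0.169 3.809
v 2.786 0.496 3.247
v 1.347 0.928 3.246
v 1.409 0.411 2.651
v 1.663 0.811 2.531
v 1.625 1.13 2.899
v 1.319 0.559 3.564
v 1.381 0.042 2.969
v 1.589 -0.156 3.364
v 1.55 0.163 3.731
v 1.214 0.484 3.093
v -3.118 -0.339 0.227
v -2.656 0.177 0.324
v -2.722 -1.001 1.853
v -2.969 0.306 0.453
v -3.322 0.262 0.521
v -3.62 0.057 0.51
v -3.784 -0.255 0.423
v -3.769 -0.589 0.284
v -3.58 -0.856 0.129
v -3.267 -0.985 0
v -2.913 -0.941 -0.068
v -2.615 -0.736 -0.057
v -2.451 -0.424 0.03
v -2.466 -0.09 0.17
f 2 4 1
f 5 2 1
f 1 4 3
f 3 5 1
f 2 8 4
f 6 2 5
f 6 8 2
f 4 8 3
f 7 5 3
f 3 8 7
f 7 6 5
f 8 6 7
f 9 46 25
f 46 20 49
f 25 49 14
f 46 49 25
f 9 25 21
f 25 14 26
f 21 26 10
f 25 26 21
f 9 21 30
f 21 10 31
f 30 31 16
f 21 31 30
f 9 30 42
f 30 16 45
f 42 45 19
f 30 45 42
f 9 42 46
f 42 19 50
f 46 50 20
f 42 50 46
f 10 26 37
f 26 14 40
f 37 40 18
f 26 40 37
f 14 49 27
f 49 20 48
f 27 48 13
f 49 48 27
f 20 50 47
f 50 19 43
f 47 43 11
f 50 43 47
f 19 45 44
f 45 16 32
f 44 32 15
f 45 32 44
f 16 31 36
f 31 10 33
f 36 33 17
f 31 33 36
f 12 38 24
f 38 18 39
f 24 39 13
f 38 39 24
f 12 24 22
f 24 13 23
f 22 23 11
f 24 23 22
f 12 22 29
f 22 11 28
f 29 28 15
f 22 28 29
f 12 29 34
f 29 15 35
f 34 35 17
f 29 35 34
f 12 34 38
f 34 17 41
f 38 41 18
f 34 41 38
f 13 39 27
f 39 18 40
f 27 40 14
f 39 40 27
f 11 23 47
f 23 13 48
f 47 48 20
f 23 48 47
f 15 28 44
f 28 11 43
f 44 43 19
f 28 43 44
f 17 35 36
f 35 15 32
f 36 32 16
f 35 32 36
f 18 41 37
f 41 17 33
f 37 33 10
f 41 33 37
f 52 51 54
f 52 54 53
f 54 51 55
f 54 55 53
f 55 51 56
f 55 56 53
f 56 51 57
f 56 57 53
f 57 51 58
f 57 58 53
f 58 51 59
f 58 59 53
f 59 51 60
f 59 60 53
f 60 51 61
f 60 61 53
f 61 51 62
f 61 62 53
f 62 51 63
f 62 63 53
f 63 51 64
f 63 64 53
f 64 51 52
f 64 52 53

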